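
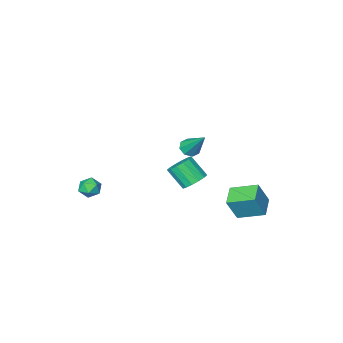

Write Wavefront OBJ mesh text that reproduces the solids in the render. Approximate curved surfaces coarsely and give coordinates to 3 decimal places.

v -0.532 1.748 1.833
v 0.104 1.674 1.944
v -0.648 3.132 3.407
v 0.008 2.037 1.618
v -0.404 2.231 1.417
v -0.891 2.141 1.46
v -1.168 1.821 1.722
v -1.073 1.458 2.048
v -0.661 1.264 2.248
v -0.173 1.354 2.205
v -0.838 1.789 -1.076
v -0.224 1.482 -1.578
v 0.231 0.543 -0.445
v -0.382 0.851 0.056
v -0.04 1.823 -1.369
v 0.415 0.884 -0.236
v -0.07 2.155 -1.082
v 0.385 1.216 0.051
v -0.305 2.389 -0.793
v 0.15 1.45 0.339
v -0.683 2.462 -0.581
v -0.228 1.524 0.552
v -1.103 2.356 -0.501
v -0.648 1.417 0.632
v -1.451 2.097 -0.575
v -0.996 1.158 0.558
v -1.635 1.756 -0.784
v -1.18 0.817 0.349
v -1.605 1.424 -1.071
v -1.15 0.485 0.062
v -1.37 1.19 -1.359
v -0.915 0.251 -0.227
v -0.992 1.116 -1.572
v -0.537 0.178 -0.439
v -0.572 1.223 -1.652
v -0.117 0.284 -0.519
v -4.141 1.509 -4.28
v -3.427 1.433 -2.772
v -5.274 2.73 -3.682
v -4.56 2.654 -2.174
v -3.26 2.506 -4.646
v -2.546 2.43 -3.138
v -4.393 3.727 -4.048
v -3.679 3.651 -2.54
v 2.835 -2.469 -2.507
v 3.354 -2.063 -2.134
v 3.726 -3.057 -3.106
v 4.245 -2.651 -2.733
v 3.831 -3.167 -2.364
v 3.28 -2.803 -1.994
v 3.8 -2.317 -3.246
v 3.249 -1.953 -2.876
v 3.95 -1.969 -2.591
v 3.969 -2.494 -2.046
v 3.111 -2.626 -3.194
v 3.13 -3.151 -2.649
f 2 1 4
f 2 4 3
f 4 1 5
f 4 5 3
f 5 1 6
f 5 6 3
f 6 1 7
f 6 7 3
f 7 1 8
f 7 8 3
f 8 1 9
f 8 9 3
f 9 1 10
f 9 10 3
f 10 1 2
f 10 2 3
f 12 11 15
f 12 15 13
f 13 15 16
f 13 16 14
f 15 11 17
f 15 17 16
f 16 17 18
f 16 18 14
f 17 11 19
f 17 19 18
f 18 19 20
f 18 20 14
f 19 11 21
f 19 21 20
f 20 21 22
f 20 22 14
f 21 11 23
f 21 23 22
f 22 23 24
f 22 24 14
f 23 11 25
f 23 25 24
f 24 25 26
f 24 26 14
f 25 11 27
f 25 27 26
f 26 27 28
f 26 28 14
f 27 11 29
f 27 29 28
f 28 29 30
f 28 30 14
f 29 11 31
f 29 31 30
f 30 31 32
f 30 32 14
f 31 11 33
f 31 33 32
f 32 33 34
f 32 34 14
f 33 11 35
f 33 35 34
f 34 35 36
f 34 36 14
f 35 11 12
f 35 12 36
f 36 12 13
f 36 13 14
f 38 40 37
f 41 38 37
f 37 40 39
f 39 41 37
f 38 44 40
f 42 38 41
f 42 44 38
f 40 44 39
f 43 41 39
f 39 44 43
f 43 42 41
f 44 42 43
f 45 56 50
f 45 50 46
f 45 46 52
f 45 52 55
f 45 55 56
f 46 50 54
f 50 56 49
f 56 55 47
f 55 52 51
f 52 46 53
f 48 54 49
f 48 49 47
f 48 47 51
f 48 51 53
f 48 53 54
f 49 54 50
f 47 49 56
f 51 47 55
f 53 51 52
f 54 53 46



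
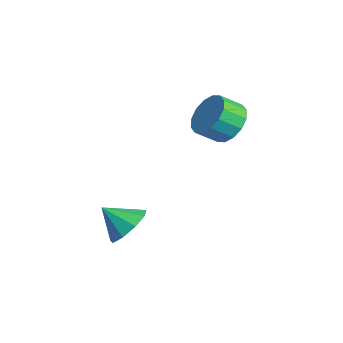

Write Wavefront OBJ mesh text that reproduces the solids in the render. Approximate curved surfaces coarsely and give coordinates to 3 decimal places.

v -3.521 2.076 2.394
v -2.79 1.655 1.785
v -2.768 0.722 2.458
v -3.499 1.144 3.066
v -2.518 1.931 2.159
v -2.496 0.998 2.831
v -2.515 2.246 2.596
v -2.493 1.313 3.268
v -2.781 2.515 2.979
v -2.759 1.582 3.651
v -3.246 2.667 3.205
v -3.224 1.734 3.877
v -3.784 2.661 3.213
v -3.762 1.728 3.885
v -4.252 2.498 3.002
v -4.23 1.565 3.675
v -4.524 2.222 2.629
v -4.502 1.289 3.301
v -4.527 1.907 2.192
v -4.505 0.974 2.864
v -4.261 1.638 1.809
v -4.239 0.705 2.481
v -3.796 1.486 1.583
v -3.774 0.553 2.255
v -3.258 1.492 1.575
v -3.236 0.559 2.247
v -0.198 -2.854 -0.7
v 0.712 -3.289 -0.653
v -0.682 -3.766 0.2
v 0.662 -2.792 -0.175
v 0.21 -2.324 0.057
v -0.433 -2.104 -0.066
v -0.967 -2.234 -0.485
v -1.141 -2.655 -1.005
v -0.874 -3.168 -1.382
v -0.291 -3.535 -1.44
v 0.335 -3.582 -1.152
f 2 1 5
f 2 5 3
f 3 5 6
f 3 6 4
f 5 1 7
f 5 7 6
f 6 7 8
f 6 8 4
f 7 1 9
f 7 9 8
f 8 9 10
f 8 10 4
f 9 1 11
f 9 11 10
f 10 11 12
f 10 12 4
f 11 1 13
f 11 13 12
f 12 13 14
f 12 14 4
f 13 1 15
f 13 15 14
f 14 15 16
f 14 16 4
f 15 1 17
f 15 17 16
f 16 17 18
f 16 18 4
f 17 1 19
f 17 19 18
f 18 19 20
f 18 20 4
f 19 1 21
f 19 21 20
f 20 21 22
f 20 22 4
f 21 1 23
f 21 23 22
f 22 23 24
f 22 24 4
f 23 1 25
f 23 25 24
f 24 25 26
f 24 26 4
f 25 1 2
f 25 2 26
f 26 2 3
f 26 3 4
f 28 27 30
f 28 30 29
f 30 27 31
f 30 31 29
f 31 27 32
f 31 32 29
f 32 27 33
f 32 33 29
f 33 27 34
f 33 34 29
f 34 27 35
f 34 35 29
f 35 27 36
f 35 36 29
f 36 27 37
f 36 37 29
f 37 27 28
f 37 28 29



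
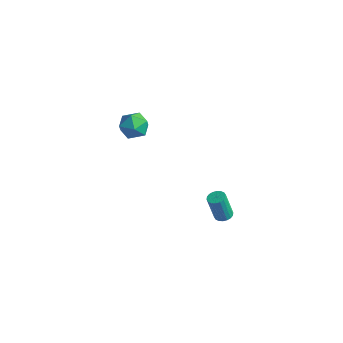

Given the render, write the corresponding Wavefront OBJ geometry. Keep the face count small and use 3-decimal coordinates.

v -1.874 1.387 3.42
v -0.953 1.61 3.551
v -1.647 0.03 4.129
v -0.726 0.253 4.26
v -1.405 0.727 4.739
v -1.545 1.566 4.301
v -1.055 0.074 3.379
v -1.195 0.913 2.941
v -0.446 0.798 3.526
v -0.663 1.202 4.366
v -1.937 0.438 3.314
v -2.154 0.842 4.154
v 2.491 4.067 -4.406
v 2.847 4.476 -4.265
v 2.485 4.222 -2.613
v 2.129 3.813 -2.754
v 2.631 4.597 -4.294
v 2.27 4.343 -2.642
v 2.388 4.614 -4.345
v 2.026 4.36 -2.693
v 2.165 4.522 -4.407
v 1.803 4.268 -2.755
v 2.006 4.34 -4.47
v 1.645 4.087 -2.818
v 1.944 4.104 -4.52
v 1.582 3.851 -2.868
v 1.99 3.861 -4.547
v 1.628 3.607 -2.895
v 2.135 3.658 -4.547
v 1.773 3.404 -2.895
v 2.35 3.537 -4.518
v 1.989 3.283 -2.866
v 2.594 3.52 -4.467
v 2.232 3.266 -2.815
v 2.817 3.612 -4.405
v 2.455 3.358 -2.753
v 2.975 3.793 -4.342
v 2.614 3.54 -2.69
v 3.038 4.029 -4.292
v 2.676 3.776 -2.64
v 2.992 4.273 -4.265
v 2.63 4.019 -2.613
f 1 12 6
f 1 6 2
f 1 2 8
f 1 8 11
f 1 11 12
f 2 6 10
f 6 12 5
f 12 11 3
f 11 8 7
f 8 2 9
f 4 10 5
f 4 5 3
f 4 3 7
f 4 7 9
f 4 9 10
f 5 10 6
f 3 5 12
f 7 3 11
f 9 7 8
f 10 9 2
f 14 13 17
f 14 17 15
f 15 17 18
f 15 18 16
f 17 13 19
f 17 19 18
f 18 19 20
f 18 20 16
f 19 13 21
f 19 21 20
f 20 21 22
f 20 22 16
f 21 13 23
f 21 23 22
f 22 23 24
f 22 24 16
f 23 13 25
f 23 25 24
f 24 25 26
f 24 26 16
f 25 13 27
f 25 27 26
f 26 27 28
f 26 28 16
f 27 13 29
f 27 29 28
f 28 29 30
f 28 30 16
f 29 13 31
f 29 31 30
f 30 31 32
f 30 32 16
f 31 13 33
f 31 33 32
f 32 33 34
f 32 34 16
f 33 13 35
f 33 35 34
f 34 35 36
f 34 36 16
f 35 13 37
f 35 37 36
f 36 37 38
f 36 38 16
f 37 13 39
f 37 39 38
f 38 39 40
f 38 40 16
f 39 13 41
f 39 41 40
f 40 41 42
f 40 42 16
f 41 13 14
f 41 14 42
f 42 14 15
f 42 15 16



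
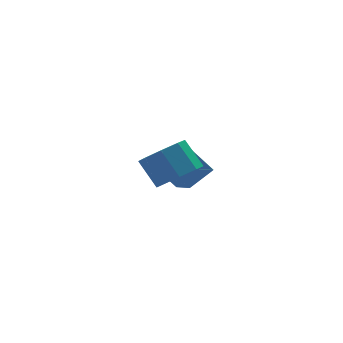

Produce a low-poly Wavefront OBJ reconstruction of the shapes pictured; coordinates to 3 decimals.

v -0.151 2.391 -1.224
v -0.787 3.046 -0.299
v 0.08 4.167 -2.322
v -0.556 4.822 -1.396
v 0.956 2.618 -0.624
v 0.32 3.273 0.302
v 1.187 4.394 -1.721
v 0.551 5.049 -0.796
v -1.868 -0.532 1.641
v -0.999 -0.653 2.054
v -1.343 0.21 3.033
v -2.212 0.332 2.619
v -1.004 -0.097 1.562
v -1.349 0.766 2.541
v -1.515 0.204 1.116
v -1.86 1.067 2.095
v -2.233 0.075 0.977
v -2.578 0.938 1.956
v -2.737 -0.41 1.227
v -3.081 0.453 2.206
v -2.731 -0.966 1.719
v -3.076 -0.103 2.698
v -2.22 -1.267 2.165
v -2.565 -0.404 3.144
v -1.502 -1.138 2.304
v -1.847 -0.275 3.283
f 2 4 1
f 5 2 1
f 1 4 3
f 3 5 1
f 2 8 4
f 6 2 5
f 6 8 2
f 4 8 3
f 7 5 3
f 3 8 7
f 7 6 5
f 8 6 7
f 10 9 13
f 10 13 11
f 11 13 14
f 11 14 12
f 13 9 15
f 13 15 14
f 14 15 16
f 14 16 12
f 15 9 17
f 15 17 16
f 16 17 18
f 16 18 12
f 17 9 19
f 17 19 18
f 18 19 20
f 18 20 12
f 19 9 21
f 19 21 20
f 20 21 22
f 20 22 12
f 21 9 23
f 21 23 22
f 22 23 24
f 22 24 12
f 23 9 25
f 23 25 24
f 24 25 26
f 24 26 12
f 25 9 10
f 25 10 26
f 26 10 11
f 26 11 12



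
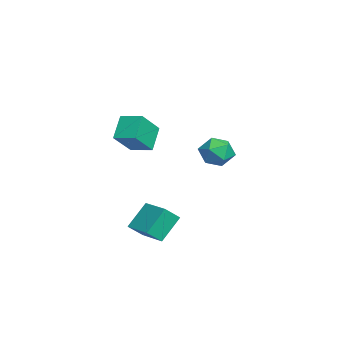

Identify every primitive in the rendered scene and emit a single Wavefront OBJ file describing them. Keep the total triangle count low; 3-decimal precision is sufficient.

v 0.684 -1.323 2.052
v 1.825 -2.323 3.399
v -0.408 -0.88 3.305
v 0.734 -1.881 4.653
v 1.426 -0.159 2.287
v 2.568 -1.16 3.635
v 0.335 0.283 3.541
v 1.476 -0.717 4.888
v -2.892 4.901 0.185
v -2.468 4.404 1.165
v -3.592 3.216 -0.365
v -3.168 2.719 0.615
v -4.063 3.482 0.681
v -3.631 4.523 1.021
v -2.429 3.097 -0.221
v -1.997 4.138 0.119
v -2.182 3.289 0.914
v -3.192 3.527 1.472
v -2.868 4.093 -0.672
v -3.878 4.331 -0.114
v 1.074 -1.542 -3.714
v 0.265 -0.481 -2.251
v 0.639 -0.678 -4.582
v -0.17 0.383 -3.119
v 2.67 -0.563 -3.541
v 1.861 0.498 -2.078
v 2.235 0.301 -4.409
v 1.426 1.362 -2.946
f 2 4 1
f 5 2 1
f 1 4 3
f 3 5 1
f 2 8 4
f 6 2 5
f 6 8 2
f 4 8 3
f 7 5 3
f 3 8 7
f 7 6 5
f 8 6 7
f 9 20 14
f 9 14 10
f 9 10 16
f 9 16 19
f 9 19 20
f 10 14 18
f 14 20 13
f 20 19 11
f 19 16 15
f 16 10 17
f 12 18 13
f 12 13 11
f 12 11 15
f 12 15 17
f 12 17 18
f 13 18 14
f 11 13 20
f 15 11 19
f 17 15 16
f 18 17 10
f 22 24 21
f 25 22 21
f 21 24 23
f 23 25 21
f 22 28 24
f 26 22 25
f 26 28 22
f 24 28 23
f 27 25 23
f 23 28 27
f 27 26 25
f 28 26 27



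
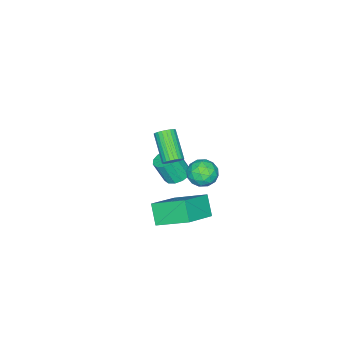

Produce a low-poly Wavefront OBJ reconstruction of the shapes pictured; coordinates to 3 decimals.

v -2.086 2.497 -0.622
v -1.524 1.832 -0.935
v -2.596 1.568 0.435
v -2.034 0.903 0.122
v -1.681 1.648 0.542
v -1.365 2.222 -0.111
v -2.755 1.178 -0.389
v -2.439 1.752 -1.042
v -1.937 1.017 -0.791
v -1.273 1.307 -0.215
v -2.847 2.093 -0.285
v -2.183 2.383 0.291
v -1.76 2.246 -0.872
v -2.36 1.154 0.372
v -2.152 1.592 0.618
v -1.822 1.201 0.435
v -1.667 2.475 -0.387
v -1.337 2.084 -0.571
v -1.429 1.976 0.297
v -2.783 1.316 0.071
v -2.453 0.925 -0.113
v -2.298 2.199 -0.935
v -1.968 1.808 -1.118
v -2.691 1.424 -0.797
v -1.673 1.376 -0.971
v -1.972 0.83 -0.349
v -2.396 0.992 -0.649
v -2.211 1.329 -1.034
v -1.282 1.547 -0.632
v -1.582 1.001 -0.011
v -1.375 1.439 0.236
v -1.189 1.776 -0.148
v -1.525 1.068 -0.548
v -2.538 2.399 -0.489
v -2.838 1.853 0.132
v -2.931 1.624 -0.352
v -2.745 1.961 -0.736
v -2.148 2.57 -0.151
v -2.447 2.024 0.471
v -1.909 2.071 0.534
v -1.724 2.408 0.149
v -2.595 2.332 0.048
v -4.045 -1.233 -3.504
v -3.253 -1.313 -3.702
v -2.963 -1.886 -2.314
v -3.755 -1.807 -2.116
v -3.3 -0.891 -3.519
v -3.01 -1.465 -2.13
v -3.583 -0.578 -3.33
v -3.293 -1.152 -1.942
v -4.013 -0.474 -3.197
v -3.723 -1.047 -1.809
v -4.453 -0.61 -3.162
v -4.163 -1.183 -1.773
v -4.763 -0.944 -3.235
v -4.474 -1.518 -1.846
v -4.846 -1.37 -3.394
v -4.556 -1.944 -2.005
v -4.674 -1.753 -3.587
v -4.384 -2.326 -2.199
v -4.302 -1.97 -3.755
v -4.013 -2.544 -2.367
v -3.849 -1.954 -3.843
v -3.559 -2.528 -2.454
v -3.458 -1.709 -3.823
v -3.168 -2.282 -2.435
v 1.15 1.998 3.387
v 1.585 1.616 3.351
v 0.685 0.48 4.517
v 0.25 0.862 4.553
v 1.652 1.743 3.526
v 0.752 0.607 4.692
v 1.642 1.909 3.68
v 0.742 0.773 4.846
v 1.558 2.088 3.79
v 0.658 0.952 4.955
v 1.411 2.253 3.838
v 0.511 1.117 5.003
v 1.225 2.38 3.817
v 0.325 1.244 4.983
v 1.027 2.449 3.731
v 0.127 1.312 4.897
v 0.848 2.448 3.593
v -0.052 1.312 4.758
v 0.715 2.38 3.423
v -0.185 1.244 4.589
v 0.648 2.253 3.248
v -0.252 1.117 4.414
v 0.658 2.087 3.094
v -0.242 0.951 4.26
v 0.742 1.908 2.985
v -0.158 0.772 4.15
v 0.889 1.743 2.937
v -0.011 0.607 4.102
v 1.075 1.616 2.957
v 0.175 0.48 4.123
v 1.273 1.548 3.043
v 0.373 0.411 4.209
v 1.452 1.548 3.182
v 0.552 0.412 4.347
v 2.284 1.393 0.401
v 1.9 3.205 1.367
v 0.356 1.512 -0.588
v -0.028 3.325 0.378
v 2.848 2.055 -0.618
v 2.464 3.868 0.348
v 0.92 2.175 -1.607
v 0.536 3.987 -0.641
f 1 38 17
f 38 12 41
f 17 41 6
f 38 41 17
f 1 17 13
f 17 6 18
f 13 18 2
f 17 18 13
f 1 13 22
f 13 2 23
f 22 23 8
f 13 23 22
f 1 22 34
f 22 8 37
f 34 37 11
f 22 37 34
f 1 34 38
f 34 11 42
f 38 42 12
f 34 42 38
f 2 18 29
f 18 6 32
f 29 32 10
f 18 32 29
f 6 41 19
f 41 12 40
f 19 40 5
f 41 40 19
f 12 42 39
f 42 11 35
f 39 35 3
f 42 35 39
f 11 37 36
f 37 8 24
f 36 24 7
f 37 24 36
f 8 23 28
f 23 2 25
f 28 25 9
f 23 25 28
f 4 30 16
f 30 10 31
f 16 31 5
f 30 31 16
f 4 16 14
f 16 5 15
f 14 15 3
f 16 15 14
f 4 14 21
f 14 3 20
f 21 20 7
f 14 20 21
f 4 21 26
f 21 7 27
f 26 27 9
f 21 27 26
f 4 26 30
f 26 9 33
f 30 33 10
f 26 33 30
f 5 31 19
f 31 10 32
f 19 32 6
f 31 32 19
f 3 15 39
f 15 5 40
f 39 40 12
f 15 40 39
f 7 20 36
f 20 3 35
f 36 35 11
f 20 35 36
f 9 27 28
f 27 7 24
f 28 24 8
f 27 24 28
f 10 33 29
f 33 9 25
f 29 25 2
f 33 25 29
f 44 43 47
f 44 47 45
f 45 47 48
f 45 48 46
f 47 43 49
f 47 49 48
f 48 49 50
f 48 50 46
f 49 43 51
f 49 51 50
f 50 51 52
f 50 52 46
f 51 43 53
f 51 53 52
f 52 53 54
f 52 54 46
f 53 43 55
f 53 55 54
f 54 55 56
f 54 56 46
f 55 43 57
f 55 57 56
f 56 57 58
f 56 58 46
f 57 43 59
f 57 59 58
f 58 59 60
f 58 60 46
f 59 43 61
f 59 61 60
f 60 61 62
f 60 62 46
f 61 43 63
f 61 63 62
f 62 63 64
f 62 64 46
f 63 43 65
f 63 65 64
f 64 65 66
f 64 66 46
f 65 43 44
f 65 44 66
f 66 44 45
f 66 45 46
f 68 67 71
f 68 71 69
f 69 71 72
f 69 72 70
f 71 67 73
f 71 73 72
f 72 73 74
f 72 74 70
f 73 67 75
f 73 75 74
f 74 75 76
f 74 76 70
f 75 67 77
f 75 77 76
f 76 77 78
f 76 78 70
f 77 67 79
f 77 79 78
f 78 79 80
f 78 80 70
f 79 67 81
f 79 81 80
f 80 81 82
f 80 82 70
f 81 67 83
f 81 83 82
f 82 83 84
f 82 84 70
f 83 67 85
f 83 85 84
f 84 85 86
f 84 86 70
f 85 67 87
f 85 87 86
f 86 87 88
f 86 88 70
f 87 67 89
f 87 89 88
f 88 89 90
f 88 90 70
f 89 67 91
f 89 91 90
f 90 91 92
f 90 92 70
f 91 67 93
f 91 93 92
f 92 93 94
f 92 94 70
f 93 67 95
f 93 95 94
f 94 95 96
f 94 96 70
f 95 67 97
f 95 97 96
f 96 97 98
f 96 98 70
f 97 67 99
f 97 99 98
f 98 99 100
f 98 100 70
f 99 67 68
f 99 68 100
f 100 68 69
f 100 69 70
f 102 104 101
f 105 102 101
f 101 104 103
f 103 105 101
f 102 108 104
f 106 102 105
f 106 108 102
f 104 108 103
f 107 105 103
f 103 108 107
f 107 106 105
f 108 106 107



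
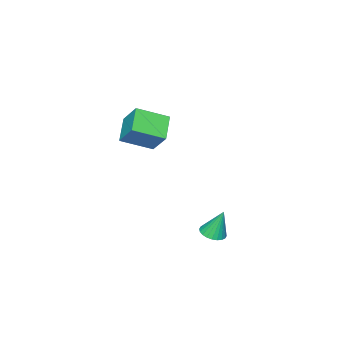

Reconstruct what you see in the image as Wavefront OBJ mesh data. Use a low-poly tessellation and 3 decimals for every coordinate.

v 3.571 2.821 -1.687
v 4.257 2.993 -1.622
v 3.309 3.279 -0.113
v 4.15 3.232 -1.71
v 3.954 3.409 -1.794
v 3.7 3.497 -1.862
v 3.426 3.482 -1.903
v 3.175 3.366 -1.912
v 2.984 3.167 -1.886
v 2.882 2.915 -1.829
v 2.885 2.65 -1.751
v 2.993 2.41 -1.664
v 3.189 2.233 -1.58
v 3.443 2.145 -1.512
v 3.716 2.16 -1.471
v 3.968 2.276 -1.462
v 4.159 2.475 -1.488
v 4.26 2.727 -1.545
v 1.396 -3.043 1.001
v 0.219 -3.814 1.823
v 1.6 -1.974 2.294
v 0.423 -2.746 3.116
v 2.697 -4.214 1.764
v 1.52 -4.986 2.586
v 2.901 -3.146 3.057
v 1.724 -3.917 3.879
f 2 1 4
f 2 4 3
f 4 1 5
f 4 5 3
f 5 1 6
f 5 6 3
f 6 1 7
f 6 7 3
f 7 1 8
f 7 8 3
f 8 1 9
f 8 9 3
f 9 1 10
f 9 10 3
f 10 1 11
f 10 11 3
f 11 1 12
f 11 12 3
f 12 1 13
f 12 13 3
f 13 1 14
f 13 14 3
f 14 1 15
f 14 15 3
f 15 1 16
f 15 16 3
f 16 1 17
f 16 17 3
f 17 1 18
f 17 18 3
f 18 1 2
f 18 2 3
f 20 22 19
f 23 20 19
f 19 22 21
f 21 23 19
f 20 26 22
f 24 20 23
f 24 26 20
f 22 26 21
f 25 23 21
f 21 26 25
f 25 24 23
f 26 24 25



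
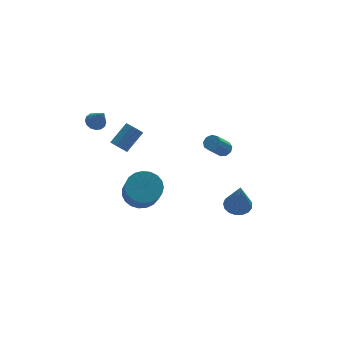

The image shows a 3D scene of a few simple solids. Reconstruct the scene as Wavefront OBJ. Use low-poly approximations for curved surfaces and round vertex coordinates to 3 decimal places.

v 4.383 3.448 -2.769
v 4.794 3.232 -2.534
v 3.928 2.777 -1.437
v 3.517 2.992 -1.671
v 4.754 3.569 -2.426
v 3.889 3.113 -1.328
v 4.541 3.849 -2.477
v 3.676 3.393 -1.38
v 4.254 3.941 -2.666
v 3.388 3.485 -1.568
v 4.027 3.803 -2.902
v 3.161 3.347 -1.805
v 3.966 3.498 -3.076
v 3.101 3.042 -1.979
v 4.101 3.17 -3.106
v 3.235 2.715 -2.009
v 4.367 2.972 -2.978
v 3.502 2.517 -1.881
v 4.641 2.997 -2.752
v 3.775 2.541 -1.655
v 4.004 0.198 -4.817
v 4.64 -0.242 -4.919
v 3.896 -0.418 -2.843
v 4.776 0.087 -4.809
v 4.736 0.442 -4.7
v 4.528 0.741 -4.618
v 4.2 0.916 -4.582
v 3.827 0.926 -4.599
v 3.495 0.769 -4.666
v 3.279 0.482 -4.768
v 3.23 0.13 -4.88
v 3.358 -0.207 -4.979
v 3.634 -0.451 -5.04
v 3.994 -0.546 -5.05
v 4.358 -0.471 -5.006
v -1.957 -1.579 -0.676
v -1.207 -2.102 -1.001
v -1.414 -3.324 0.492
v -2.163 -2.801 0.816
v -1.025 -1.836 -0.758
v -1.232 -3.058 0.735
v -1.004 -1.526 -0.501
v -1.211 -2.748 0.992
v -1.148 -1.225 -0.274
v -1.355 -2.447 1.218
v -1.432 -0.985 -0.117
v -1.638 -2.207 1.375
v -1.806 -0.848 -0.057
v -2.013 -2.07 1.436
v -2.207 -0.837 -0.103
v -2.413 -2.059 1.389
v -2.564 -0.955 -0.249
v -2.771 -2.177 1.243
v -2.816 -1.18 -0.469
v -3.023 -2.402 1.024
v -2.92 -1.474 -0.724
v -3.127 -2.697 0.768
v -2.857 -1.787 -0.971
v -3.064 -3.009 0.521
v -2.638 -2.063 -1.167
v -2.845 -3.286 0.325
v -2.302 -2.256 -1.279
v -2.509 -3.478 0.214
v -1.906 -2.332 -1.286
v -2.113 -3.554 0.207
v -1.518 -2.277 -1.187
v -1.725 -3.499 0.305
v -1.83 2.561 -0.301
v -1.454 2.469 -0.678
v -0.414 2.948 0.244
v -0.79 3.039 0.621
v -1.528 2.713 -0.721
v -0.487 3.192 0.2
v -1.67 2.922 -0.669
v -0.63 3.401 0.253
v -1.85 3.048 -0.532
v -0.809 3.527 0.39
v -2.024 3.063 -0.342
v -0.984 3.541 0.579
v -2.155 2.962 -0.143
v -1.114 3.441 0.779
v -2.211 2.77 0.02
v -1.17 3.248 0.942
v -2.18 2.529 0.11
v -1.139 3.008 1.031
v -2.068 2.296 0.105
v -1.028 2.775 1.027
v -1.902 2.124 0.008
v -0.862 2.602 0.93
v -1.72 2.051 -0.16
v -0.68 2.53 0.761
v -1.563 2.095 -0.361
v -0.523 2.574 0.561
v -1.467 2.246 -0.547
v -0.427 2.725 0.374
v -3.188 2.042 2.498
v -2.649 2.224 2.489
v -2.932 1.338 3.622
v -2.794 2.425 2.649
v -3.046 2.524 2.768
v -3.336 2.493 2.815
v -3.586 2.341 2.777
v -3.73 2.109 2.664
v -3.728 1.859 2.508
v -3.582 1.658 2.348
v -3.331 1.56 2.229
v -3.041 1.591 2.182
v -2.791 1.743 2.22
v -2.647 1.974 2.332
f 2 1 5
f 2 5 3
f 3 5 6
f 3 6 4
f 5 1 7
f 5 7 6
f 6 7 8
f 6 8 4
f 7 1 9
f 7 9 8
f 8 9 10
f 8 10 4
f 9 1 11
f 9 11 10
f 10 11 12
f 10 12 4
f 11 1 13
f 11 13 12
f 12 13 14
f 12 14 4
f 13 1 15
f 13 15 14
f 14 15 16
f 14 16 4
f 15 1 17
f 15 17 16
f 16 17 18
f 16 18 4
f 17 1 19
f 17 19 18
f 18 19 20
f 18 20 4
f 19 1 2
f 19 2 20
f 20 2 3
f 20 3 4
f 22 21 24
f 22 24 23
f 24 21 25
f 24 25 23
f 25 21 26
f 25 26 23
f 26 21 27
f 26 27 23
f 27 21 28
f 27 28 23
f 28 21 29
f 28 29 23
f 29 21 30
f 29 30 23
f 30 21 31
f 30 31 23
f 31 21 32
f 31 32 23
f 32 21 33
f 32 33 23
f 33 21 34
f 33 34 23
f 34 21 35
f 34 35 23
f 35 21 22
f 35 22 23
f 37 36 40
f 37 40 38
f 38 40 41
f 38 41 39
f 40 36 42
f 40 42 41
f 41 42 43
f 41 43 39
f 42 36 44
f 42 44 43
f 43 44 45
f 43 45 39
f 44 36 46
f 44 46 45
f 45 46 47
f 45 47 39
f 46 36 48
f 46 48 47
f 47 48 49
f 47 49 39
f 48 36 50
f 48 50 49
f 49 50 51
f 49 51 39
f 50 36 52
f 50 52 51
f 51 52 53
f 51 53 39
f 52 36 54
f 52 54 53
f 53 54 55
f 53 55 39
f 54 36 56
f 54 56 55
f 55 56 57
f 55 57 39
f 56 36 58
f 56 58 57
f 57 58 59
f 57 59 39
f 58 36 60
f 58 60 59
f 59 60 61
f 59 61 39
f 60 36 62
f 60 62 61
f 61 62 63
f 61 63 39
f 62 36 64
f 62 64 63
f 63 64 65
f 63 65 39
f 64 36 66
f 64 66 65
f 65 66 67
f 65 67 39
f 66 36 37
f 66 37 67
f 67 37 38
f 67 38 39
f 69 68 72
f 69 72 70
f 70 72 73
f 70 73 71
f 72 68 74
f 72 74 73
f 73 74 75
f 73 75 71
f 74 68 76
f 74 76 75
f 75 76 77
f 75 77 71
f 76 68 78
f 76 78 77
f 77 78 79
f 77 79 71
f 78 68 80
f 78 80 79
f 79 80 81
f 79 81 71
f 80 68 82
f 80 82 81
f 81 82 83
f 81 83 71
f 82 68 84
f 82 84 83
f 83 84 85
f 83 85 71
f 84 68 86
f 84 86 85
f 85 86 87
f 85 87 71
f 86 68 88
f 86 88 87
f 87 88 89
f 87 89 71
f 88 68 90
f 88 90 89
f 89 90 91
f 89 91 71
f 90 68 92
f 90 92 91
f 91 92 93
f 91 93 71
f 92 68 94
f 92 94 93
f 93 94 95
f 93 95 71
f 94 68 69
f 94 69 95
f 95 69 70
f 95 70 71
f 97 96 99
f 97 99 98
f 99 96 100
f 99 100 98
f 100 96 101
f 100 101 98
f 101 96 102
f 101 102 98
f 102 96 103
f 102 103 98
f 103 96 104
f 103 104 98
f 104 96 105
f 104 105 98
f 105 96 106
f 105 106 98
f 106 96 107
f 106 107 98
f 107 96 108
f 107 108 98
f 108 96 109
f 108 109 98
f 109 96 97
f 109 97 98



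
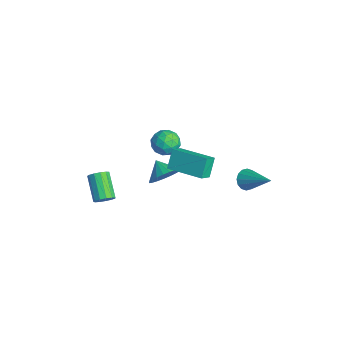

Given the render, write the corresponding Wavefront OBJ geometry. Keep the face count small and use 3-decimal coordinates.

v -0.592 -0.278 1.162
v -0.181 -0.823 1.597
v -1.063 0.138 2.125
v -0.651 -0.407 2.561
v 0.871 0.967 1.339
v 1.283 0.422 1.775
v 0.401 1.383 2.303
v 0.812 0.838 2.738
v -1.893 -3.518 -1.667
v -1.551 -3.514 -1.224
v -2.784 -3.458 -0.27
v -3.127 -3.462 -0.713
v -1.598 -3.212 -1.303
v -2.831 -3.156 -0.349
v -1.739 -3.007 -1.497
v -2.972 -2.952 -0.543
v -1.929 -2.964 -1.745
v -3.162 -2.909 -0.791
v -2.108 -3.097 -1.969
v -3.341 -3.042 -1.015
v -2.219 -3.364 -2.096
v -3.452 -3.309 -1.142
v -2.226 -3.679 -2.088
v -3.459 -3.624 -1.134
v -2.128 -3.943 -1.945
v -3.361 -3.888 -0.991
v -1.955 -4.072 -1.715
v -3.188 -4.017 -0.761
v -1.763 -4.025 -1.469
v -2.996 -3.97 -0.515
v -1.612 -3.817 -1.286
v -2.845 -3.761 -0.332
v -0.603 3.438 -0.899
v -0.3 3.583 -1.443
v 0.843 4.162 0.099
v -0.482 3.85 -1.373
v -0.697 4.007 -1.176
v -0.887 4.011 -0.904
v -1 3.862 -0.631
v -1.007 3.599 -0.43
v -0.906 3.293 -0.354
v -0.723 3.025 -0.424
v -0.508 2.868 -0.622
v -0.319 2.864 -0.893
v -0.205 3.013 -1.166
v -0.198 3.276 -1.368
v -1.674 -0.451 -0.442
v -1.135 -0.732 0.221
v -2.506 -0.669 0.142
v -1.173 -0.369 0.301
v -1.299 -0.019 0.252
v -1.489 0.255 0.084
v -1.711 0.408 -0.176
v -1.927 0.411 -0.482
v -2.099 0.266 -0.781
v -2.197 -0.003 -1.021
v -2.205 -0.35 -1.161
v -2.122 -0.715 -1.177
v -1.96 -1.033 -1.066
v -1.749 -1.252 -0.847
v -1.526 -1.332 -0.558
v -1.327 -1.259 -0.249
v -1.189 -1.047 0.027
v -3.652 0.76 0.921
v -2.895 0.591 0.69
v -4.085 -0.291 0.27
v -3.328 -0.46 0.039
v -3.541 -0.541 0.816
v -3.274 0.109 1.218
v -3.706 0.191 -0.258
v -3.439 0.841 0.144
v -2.928 0.24 -0.039
v -2.826 -0.213 0.624
v -4.154 0.513 0.336
v -4.052 0.06 0.999
v -3.236 0.768 0.863
v -3.744 -0.468 0.097
v -3.87 -0.516 0.554
v -3.425 -0.615 0.418
v -3.458 0.484 1.173
v -3.013 0.385 1.037
v -3.393 -0.281 1.111
v -3.967 -0.085 -0.077
v -3.522 -0.184 -0.213
v -3.555 0.915 0.542
v -3.11 0.816 0.406
v -3.587 0.581 -0.151
v -2.81 0.462 0.298
v -3.065 -0.156 -0.084
v -3.287 0.227 -0.259
v -3.13 0.609 -0.022
v -2.75 0.196 0.688
v -3.005 -0.422 0.306
v -3.13 -0.469 0.762
v -2.973 -0.088 0.999
v -2.77 -0.01 0.26
v -3.975 0.722 0.654
v -4.23 0.104 0.272
v -4.007 0.388 -0.039
v -3.85 0.769 0.198
v -3.915 0.456 1.044
v -4.17 -0.162 0.662
v -3.85 -0.309 0.982
v -3.693 0.073 1.219
v -4.21 0.31 0.7
f 2 4 1
f 5 2 1
f 1 4 3
f 3 5 1
f 2 8 4
f 6 2 5
f 6 8 2
f 4 8 3
f 7 5 3
f 3 8 7
f 7 6 5
f 8 6 7
f 10 9 13
f 10 13 11
f 11 13 14
f 11 14 12
f 13 9 15
f 13 15 14
f 14 15 16
f 14 16 12
f 15 9 17
f 15 17 16
f 16 17 18
f 16 18 12
f 17 9 19
f 17 19 18
f 18 19 20
f 18 20 12
f 19 9 21
f 19 21 20
f 20 21 22
f 20 22 12
f 21 9 23
f 21 23 22
f 22 23 24
f 22 24 12
f 23 9 25
f 23 25 24
f 24 25 26
f 24 26 12
f 25 9 27
f 25 27 26
f 26 27 28
f 26 28 12
f 27 9 29
f 27 29 28
f 28 29 30
f 28 30 12
f 29 9 31
f 29 31 30
f 30 31 32
f 30 32 12
f 31 9 10
f 31 10 32
f 32 10 11
f 32 11 12
f 34 33 36
f 34 36 35
f 36 33 37
f 36 37 35
f 37 33 38
f 37 38 35
f 38 33 39
f 38 39 35
f 39 33 40
f 39 40 35
f 40 33 41
f 40 41 35
f 41 33 42
f 41 42 35
f 42 33 43
f 42 43 35
f 43 33 44
f 43 44 35
f 44 33 45
f 44 45 35
f 45 33 46
f 45 46 35
f 46 33 34
f 46 34 35
f 48 47 50
f 48 50 49
f 50 47 51
f 50 51 49
f 51 47 52
f 51 52 49
f 52 47 53
f 52 53 49
f 53 47 54
f 53 54 49
f 54 47 55
f 54 55 49
f 55 47 56
f 55 56 49
f 56 47 57
f 56 57 49
f 57 47 58
f 57 58 49
f 58 47 59
f 58 59 49
f 59 47 60
f 59 60 49
f 60 47 61
f 60 61 49
f 61 47 62
f 61 62 49
f 62 47 63
f 62 63 49
f 63 47 48
f 63 48 49
f 64 101 80
f 101 75 104
f 80 104 69
f 101 104 80
f 64 80 76
f 80 69 81
f 76 81 65
f 80 81 76
f 64 76 85
f 76 65 86
f 85 86 71
f 76 86 85
f 64 85 97
f 85 71 100
f 97 100 74
f 85 100 97
f 64 97 101
f 97 74 105
f 101 105 75
f 97 105 101
f 65 81 92
f 81 69 95
f 92 95 73
f 81 95 92
f 69 104 82
f 104 75 103
f 82 103 68
f 104 103 82
f 75 105 102
f 105 74 98
f 102 98 66
f 105 98 102
f 74 100 99
f 100 71 87
f 99 87 70
f 100 87 99
f 71 86 91
f 86 65 88
f 91 88 72
f 86 88 91
f 67 93 79
f 93 73 94
f 79 94 68
f 93 94 79
f 67 79 77
f 79 68 78
f 77 78 66
f 79 78 77
f 67 77 84
f 77 66 83
f 84 83 70
f 77 83 84
f 67 84 89
f 84 70 90
f 89 90 72
f 84 90 89
f 67 89 93
f 89 72 96
f 93 96 73
f 89 96 93
f 68 94 82
f 94 73 95
f 82 95 69
f 94 95 82
f 66 78 102
f 78 68 103
f 102 103 75
f 78 103 102
f 70 83 99
f 83 66 98
f 99 98 74
f 83 98 99
f 72 90 91
f 90 70 87
f 91 87 71
f 90 87 91
f 73 96 92
f 96 72 88
f 92 88 65
f 96 88 92



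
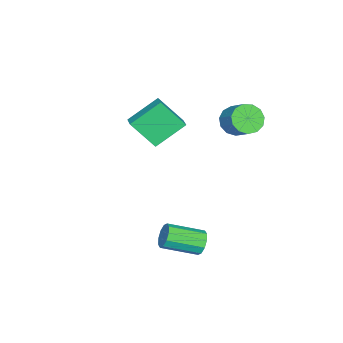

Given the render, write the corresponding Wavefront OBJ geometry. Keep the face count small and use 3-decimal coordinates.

v -2.878 -0.793 -1.669
v -2.684 -2.044 -0.212
v -3.988 0.375 -0.519
v -3.794 -0.876 0.938
v -2.146 -0.364 -1.398
v -1.952 -1.615 0.059
v -3.256 0.804 -0.248
v -3.062 -0.447 1.209
v -2.625 3.55 1.201
v -2.088 3.749 0.545
v -1.399 4.588 1.364
v -1.935 4.39 2.019
v -2.456 4.071 0.525
v -1.767 4.911 1.343
v -2.878 4.229 0.719
v -2.189 5.068 1.537
v -3.22 4.171 1.066
v -2.53 5.01 1.884
v -3.372 3.916 1.456
v -2.683 4.755 2.274
v -3.287 3.545 1.764
v -2.598 4.384 2.583
v -2.992 3.175 1.894
v -2.303 4.015 2.713
v -2.58 2.925 1.804
v -1.891 3.765 2.623
v -2.183 2.874 1.522
v -1.493 3.713 2.341
v -1.925 3.037 1.138
v -1.236 3.876 1.957
v -1.89 3.363 0.774
v -1.201 4.202 1.593
v 2.5 3.741 -3.826
v 2.785 4.107 -3.315
v 3.585 2.544 -2.643
v 3.3 2.179 -3.154
v 2.404 3.97 -3.182
v 3.204 2.407 -2.509
v 2.06 3.745 -3.295
v 2.859 2.182 -2.622
v 1.884 3.519 -3.611
v 2.683 1.956 -2.938
v 1.943 3.378 -4.009
v 2.743 1.815 -3.336
v 2.215 3.376 -4.337
v 3.015 1.813 -3.665
v 2.596 3.513 -4.471
v 3.396 1.95 -3.798
v 2.941 3.738 -4.358
v 3.74 2.175 -3.685
v 3.117 3.964 -4.042
v 3.916 2.401 -3.369
v 3.057 4.105 -3.644
v 3.857 2.542 -2.971
f 2 4 1
f 5 2 1
f 1 4 3
f 3 5 1
f 2 8 4
f 6 2 5
f 6 8 2
f 4 8 3
f 7 5 3
f 3 8 7
f 7 6 5
f 8 6 7
f 10 9 13
f 10 13 11
f 11 13 14
f 11 14 12
f 13 9 15
f 13 15 14
f 14 15 16
f 14 16 12
f 15 9 17
f 15 17 16
f 16 17 18
f 16 18 12
f 17 9 19
f 17 19 18
f 18 19 20
f 18 20 12
f 19 9 21
f 19 21 20
f 20 21 22
f 20 22 12
f 21 9 23
f 21 23 22
f 22 23 24
f 22 24 12
f 23 9 25
f 23 25 24
f 24 25 26
f 24 26 12
f 25 9 27
f 25 27 26
f 26 27 28
f 26 28 12
f 27 9 29
f 27 29 28
f 28 29 30
f 28 30 12
f 29 9 31
f 29 31 30
f 30 31 32
f 30 32 12
f 31 9 10
f 31 10 32
f 32 10 11
f 32 11 12
f 34 33 37
f 34 37 35
f 35 37 38
f 35 38 36
f 37 33 39
f 37 39 38
f 38 39 40
f 38 40 36
f 39 33 41
f 39 41 40
f 40 41 42
f 40 42 36
f 41 33 43
f 41 43 42
f 42 43 44
f 42 44 36
f 43 33 45
f 43 45 44
f 44 45 46
f 44 46 36
f 45 33 47
f 45 47 46
f 46 47 48
f 46 48 36
f 47 33 49
f 47 49 48
f 48 49 50
f 48 50 36
f 49 33 51
f 49 51 50
f 50 51 52
f 50 52 36
f 51 33 53
f 51 53 52
f 52 53 54
f 52 54 36
f 53 33 34
f 53 34 54
f 54 34 35
f 54 35 36



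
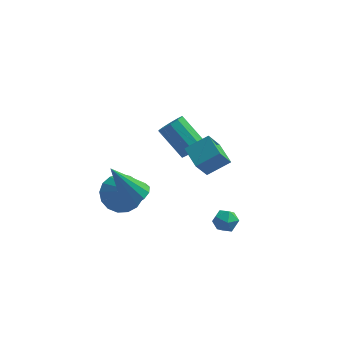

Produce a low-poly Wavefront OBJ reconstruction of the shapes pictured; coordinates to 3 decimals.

v 0.914 -1.521 -0.542
v 1.366 -1.039 -0.717
v 1.714 -2.081 -0.023
v 2.166 -1.599 -0.198
v 1.676 -1.459 0.258
v 1.182 -1.113 -0.063
v 1.898 -2.007 -0.677
v 1.404 -1.661 -0.998
v 1.974 -1.339 -0.8
v 1.837 -1.001 -0.223
v 1.243 -2.119 -0.517
v 1.106 -1.781 0.06
v -0.842 3.393 0.199
v -0.436 3.118 0.752
v -1.711 3.771 2.015
v -2.118 4.047 1.461
v -0.295 3.546 0.673
v -1.571 4.199 1.935
v -0.363 3.915 0.413
v -1.639 4.569 1.675
v -0.614 4.086 0.071
v -1.89 4.739 1.333
v -0.953 3.992 -0.222
v -2.228 4.645 1.04
v -1.249 3.669 -0.355
v -2.524 4.322 0.908
v -1.389 3.241 -0.275
v -2.665 3.894 0.987
v -1.321 2.871 -0.015
v -2.597 3.525 1.247
v -1.07 2.701 0.327
v -2.346 3.354 1.589
v -0.732 2.795 0.62
v -2.007 3.448 1.882
v -3.652 -0.007 -0.623
v -3.216 -0.596 -1.417
v -2.848 -1.013 0.563
v -2.869 -0.221 -1.335
v -2.701 0.202 -1.09
v -2.751 0.577 -0.738
v -3.007 0.818 -0.36
v -3.411 0.871 -0.042
v -3.871 0.722 0.143
v -4.28 0.406 0.153
v -4.545 -0.005 -0.015
v -4.606 -0.416 -0.323
v -4.448 -0.734 -0.699
v -4.108 -0.885 -1.058
v -3.663 -0.835 -1.317
v -2.482 -2.314 1.557
v -1.954 -2.836 1.763
v -3.518 -2.606 3.463
v -1.807 -2.452 1.902
v -1.874 -2.024 1.931
v -2.134 -1.688 1.841
v -2.504 -1.551 1.661
v -2.867 -1.657 1.448
v -3.108 -1.97 1.269
v -3.149 -2.393 1.181
v -2.979 -2.791 1.213
v -2.651 -3.037 1.354
v -2.269 -3.054 1.559
v -0.881 1.123 2.191
v 0.156 1.637 2.867
v -0.47 1.816 1.034
v 0.566 2.33 1.71
v -0.166 0.13 1.85
v 0.87 0.644 2.526
v 0.244 0.823 0.693
v 1.281 1.337 1.369
f 1 12 6
f 1 6 2
f 1 2 8
f 1 8 11
f 1 11 12
f 2 6 10
f 6 12 5
f 12 11 3
f 11 8 7
f 8 2 9
f 4 10 5
f 4 5 3
f 4 3 7
f 4 7 9
f 4 9 10
f 5 10 6
f 3 5 12
f 7 3 11
f 9 7 8
f 10 9 2
f 14 13 17
f 14 17 15
f 15 17 18
f 15 18 16
f 17 13 19
f 17 19 18
f 18 19 20
f 18 20 16
f 19 13 21
f 19 21 20
f 20 21 22
f 20 22 16
f 21 13 23
f 21 23 22
f 22 23 24
f 22 24 16
f 23 13 25
f 23 25 24
f 24 25 26
f 24 26 16
f 25 13 27
f 25 27 26
f 26 27 28
f 26 28 16
f 27 13 29
f 27 29 28
f 28 29 30
f 28 30 16
f 29 13 31
f 29 31 30
f 30 31 32
f 30 32 16
f 31 13 33
f 31 33 32
f 32 33 34
f 32 34 16
f 33 13 14
f 33 14 34
f 34 14 15
f 34 15 16
f 36 35 38
f 36 38 37
f 38 35 39
f 38 39 37
f 39 35 40
f 39 40 37
f 40 35 41
f 40 41 37
f 41 35 42
f 41 42 37
f 42 35 43
f 42 43 37
f 43 35 44
f 43 44 37
f 44 35 45
f 44 45 37
f 45 35 46
f 45 46 37
f 46 35 47
f 46 47 37
f 47 35 48
f 47 48 37
f 48 35 49
f 48 49 37
f 49 35 36
f 49 36 37
f 51 50 53
f 51 53 52
f 53 50 54
f 53 54 52
f 54 50 55
f 54 55 52
f 55 50 56
f 55 56 52
f 56 50 57
f 56 57 52
f 57 50 58
f 57 58 52
f 58 50 59
f 58 59 52
f 59 50 60
f 59 60 52
f 60 50 61
f 60 61 52
f 61 50 62
f 61 62 52
f 62 50 51
f 62 51 52
f 64 66 63
f 67 64 63
f 63 66 65
f 65 67 63
f 64 70 66
f 68 64 67
f 68 70 64
f 66 70 65
f 69 67 65
f 65 70 69
f 69 68 67
f 70 68 69



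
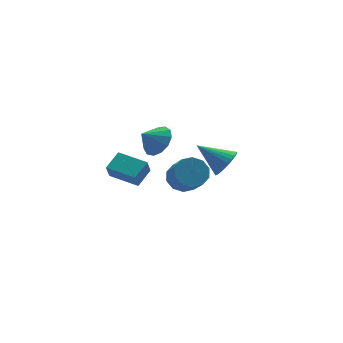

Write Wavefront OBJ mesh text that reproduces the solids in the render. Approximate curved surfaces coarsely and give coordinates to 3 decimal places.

v 0.552 -2.427 -1.307
v 1.526 -2.53 -1.27
v 1.342 -3.816 0.005
v 0.368 -3.713 -0.033
v 1.367 -2.107 -0.867
v 1.183 -3.393 0.408
v 0.896 -1.806 -0.632
v 0.712 -3.092 0.643
v 0.295 -1.743 -0.655
v 0.11 -3.029 0.62
v -0.209 -1.941 -0.927
v -0.393 -3.227 0.348
v -0.422 -2.324 -1.345
v -0.606 -3.61 -0.07
v -0.263 -2.747 -1.748
v -0.447 -4.033 -0.473
v 0.208 -3.048 -1.983
v 0.024 -4.334 -0.708
v 0.81 -3.111 -1.96
v 0.625 -4.397 -0.685
v 1.313 -2.913 -1.688
v 1.129 -4.199 -0.413
v 4.468 -0.15 -2.943
v 5.033 0.634 -3.202
v 3.272 1.09 -1.797
v 4.764 0.637 -3.485
v 4.451 0.519 -3.686
v 4.14 0.3 -3.773
v 3.879 0.013 -3.735
v 3.708 -0.3 -3.575
v 3.653 -0.589 -3.32
v 3.722 -0.812 -3.007
v 3.904 -0.934 -2.684
v 4.173 -0.937 -2.401
v 4.486 -0.82 -2.201
v 4.797 -0.6 -2.113
v 5.058 -0.313 -2.152
v 5.229 -0 -2.311
v 5.284 0.289 -2.567
v 5.215 0.512 -2.88
v -2.493 -3.131 -0.52
v -2.818 -3.421 0.402
v -3.42 -1.618 -0.37
v -3.745 -1.909 0.552
v -1.495 -2.571 0.008
v -1.82 -2.862 0.93
v -2.422 -1.059 0.158
v -2.747 -1.349 1.08
v 0.775 0.978 -0.56
v 1.46 0.771 0.236
v -0.175 1.062 0.28
v 1.453 1.37 0.169
v 1.232 1.845 -0.129
v 0.865 2.044 -0.564
v 0.469 1.905 -0.998
v 0.171 1.472 -1.292
v 0.064 0.882 -1.354
v 0.183 0.322 -1.164
v 0.489 -0.029 -0.782
v 0.887 -0.061 -0.329
v 1.248 0.237 0.05
f 2 1 5
f 2 5 3
f 3 5 6
f 3 6 4
f 5 1 7
f 5 7 6
f 6 7 8
f 6 8 4
f 7 1 9
f 7 9 8
f 8 9 10
f 8 10 4
f 9 1 11
f 9 11 10
f 10 11 12
f 10 12 4
f 11 1 13
f 11 13 12
f 12 13 14
f 12 14 4
f 13 1 15
f 13 15 14
f 14 15 16
f 14 16 4
f 15 1 17
f 15 17 16
f 16 17 18
f 16 18 4
f 17 1 19
f 17 19 18
f 18 19 20
f 18 20 4
f 19 1 21
f 19 21 20
f 20 21 22
f 20 22 4
f 21 1 2
f 21 2 22
f 22 2 3
f 22 3 4
f 24 23 26
f 24 26 25
f 26 23 27
f 26 27 25
f 27 23 28
f 27 28 25
f 28 23 29
f 28 29 25
f 29 23 30
f 29 30 25
f 30 23 31
f 30 31 25
f 31 23 32
f 31 32 25
f 32 23 33
f 32 33 25
f 33 23 34
f 33 34 25
f 34 23 35
f 34 35 25
f 35 23 36
f 35 36 25
f 36 23 37
f 36 37 25
f 37 23 38
f 37 38 25
f 38 23 39
f 38 39 25
f 39 23 40
f 39 40 25
f 40 23 24
f 40 24 25
f 42 44 41
f 45 42 41
f 41 44 43
f 43 45 41
f 42 48 44
f 46 42 45
f 46 48 42
f 44 48 43
f 47 45 43
f 43 48 47
f 47 46 45
f 48 46 47
f 50 49 52
f 50 52 51
f 52 49 53
f 52 53 51
f 53 49 54
f 53 54 51
f 54 49 55
f 54 55 51
f 55 49 56
f 55 56 51
f 56 49 57
f 56 57 51
f 57 49 58
f 57 58 51
f 58 49 59
f 58 59 51
f 59 49 60
f 59 60 51
f 60 49 61
f 60 61 51
f 61 49 50
f 61 50 51



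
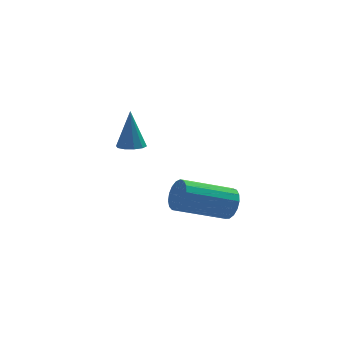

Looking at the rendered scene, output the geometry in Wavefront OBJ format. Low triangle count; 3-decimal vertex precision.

v 0.287 -3.083 -2.303
v 0.59 -3.326 -1.697
v -1.383 -3.781 -0.891
v -1.687 -3.537 -1.497
v 0.539 -2.991 -1.635
v -1.435 -3.446 -0.829
v 0.429 -2.677 -1.725
v -1.544 -3.132 -0.919
v 0.288 -2.456 -1.948
v -1.686 -2.911 -1.142
v 0.145 -2.379 -2.253
v -1.828 -2.833 -1.447
v 0.036 -2.462 -2.568
v -1.938 -2.917 -1.762
v -0.016 -2.688 -2.823
v -1.99 -3.143 -2.017
v 0.001 -3.005 -2.959
v -1.973 -3.459 -2.153
v 0.084 -3.339 -2.945
v -1.89 -3.793 -2.139
v 0.213 -3.614 -2.783
v -1.761 -4.069 -1.977
v 0.36 -3.768 -2.512
v -1.614 -4.222 -1.705
v 0.489 -3.765 -2.192
v -1.485 -4.219 -1.386
v 0.572 -3.605 -1.898
v -1.401 -4.06 -1.092
v -3.112 1.485 -1.531
v -2.698 1.061 -1.437
v -3.128 1.855 0.211
v -2.522 1.38 -1.503
v -2.571 1.74 -1.58
v -2.827 2.002 -1.638
v -3.191 2.067 -1.655
v -3.526 1.91 -1.624
v -3.702 1.59 -1.558
v -3.653 1.231 -1.481
v -3.397 0.968 -1.423
v -3.033 0.904 -1.406
f 2 1 5
f 2 5 3
f 3 5 6
f 3 6 4
f 5 1 7
f 5 7 6
f 6 7 8
f 6 8 4
f 7 1 9
f 7 9 8
f 8 9 10
f 8 10 4
f 9 1 11
f 9 11 10
f 10 11 12
f 10 12 4
f 11 1 13
f 11 13 12
f 12 13 14
f 12 14 4
f 13 1 15
f 13 15 14
f 14 15 16
f 14 16 4
f 15 1 17
f 15 17 16
f 16 17 18
f 16 18 4
f 17 1 19
f 17 19 18
f 18 19 20
f 18 20 4
f 19 1 21
f 19 21 20
f 20 21 22
f 20 22 4
f 21 1 23
f 21 23 22
f 22 23 24
f 22 24 4
f 23 1 25
f 23 25 24
f 24 25 26
f 24 26 4
f 25 1 27
f 25 27 26
f 26 27 28
f 26 28 4
f 27 1 2
f 27 2 28
f 28 2 3
f 28 3 4
f 30 29 32
f 30 32 31
f 32 29 33
f 32 33 31
f 33 29 34
f 33 34 31
f 34 29 35
f 34 35 31
f 35 29 36
f 35 36 31
f 36 29 37
f 36 37 31
f 37 29 38
f 37 38 31
f 38 29 39
f 38 39 31
f 39 29 40
f 39 40 31
f 40 29 30
f 40 30 31



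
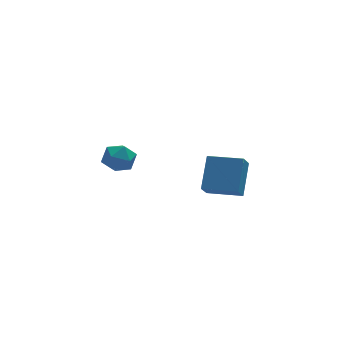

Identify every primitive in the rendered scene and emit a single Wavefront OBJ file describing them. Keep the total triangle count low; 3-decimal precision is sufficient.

v 1.895 -2.384 -1.738
v 2.46 -1.276 -0.507
v 2.302 -1.806 -2.446
v 2.867 -0.698 -1.214
v 3.253 -3.202 -1.626
v 3.818 -2.094 -0.394
v 3.66 -2.624 -2.333
v 4.225 -1.516 -1.102
v 0.175 3.759 -3.475
v 0.53 3.253 -2.874
v -1.09 3.287 -3.126
v -0.735 2.781 -2.525
v -0.733 3.637 -2.423
v 0.049 3.929 -2.639
v -0.609 2.611 -3.361
v 0.173 2.903 -3.577
v 0.045 2.543 -2.804
v -0.031 3.177 -2.224
v -0.529 3.363 -3.776
v -0.605 3.997 -3.196
f 2 4 1
f 5 2 1
f 1 4 3
f 3 5 1
f 2 8 4
f 6 2 5
f 6 8 2
f 4 8 3
f 7 5 3
f 3 8 7
f 7 6 5
f 8 6 7
f 9 20 14
f 9 14 10
f 9 10 16
f 9 16 19
f 9 19 20
f 10 14 18
f 14 20 13
f 20 19 11
f 19 16 15
f 16 10 17
f 12 18 13
f 12 13 11
f 12 11 15
f 12 15 17
f 12 17 18
f 13 18 14
f 11 13 20
f 15 11 19
f 17 15 16
f 18 17 10



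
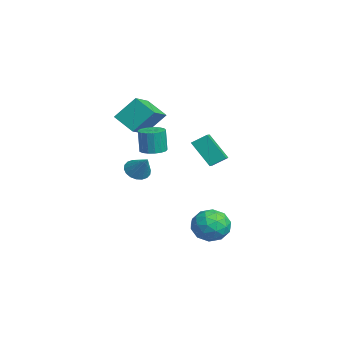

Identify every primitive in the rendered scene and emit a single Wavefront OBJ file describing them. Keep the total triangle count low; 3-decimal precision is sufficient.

v 0.524 -2.779 1.716
v 1.246 -3.167 1.718
v 1.199 -3.248 3.285
v 0.476 -2.861 3.284
v 1.343 -2.787 1.741
v 1.296 -2.868 3.308
v 1.252 -2.406 1.758
v 1.205 -2.487 3.325
v 0.994 -2.11 1.765
v 0.947 -2.191 3.333
v 0.629 -1.967 1.762
v 0.582 -2.049 3.329
v 0.239 -2.011 1.748
v 0.192 -2.092 3.315
v -0.086 -2.23 1.727
v -0.133 -2.312 3.294
v -0.271 -2.576 1.703
v -0.318 -2.657 3.27
v -0.274 -2.968 1.683
v -0.321 -3.049 3.25
v -0.094 -3.316 1.67
v -0.141 -3.398 3.237
v 0.227 -3.542 1.668
v 0.18 -3.624 3.235
v 0.616 -3.593 1.677
v 0.569 -3.675 3.244
v 0.984 -3.458 1.695
v 0.937 -3.539 3.262
v -2.532 0.098 1.169
v -2.401 1.047 1.805
v -1.66 1.088 -0.491
v -1.529 2.037 0.145
v -1.691 -0.197 1.435
v -1.56 0.752 2.071
v -0.819 0.793 -0.225
v -0.688 1.742 0.411
v -4.266 -3.703 2.714
v -4.182 -2.413 4.188
v -3.259 -2.729 1.805
v -3.175 -1.439 3.278
v -2.665 -4.661 3.462
v -2.581 -3.371 4.935
v -1.658 -3.687 2.552
v -1.574 -2.397 4.026
v -3.322 -3.195 -1.187
v -2.741 -2.993 -1.803
v -2.198 -2.725 0.027
v -2.934 -2.66 -1.753
v -3.203 -2.434 -1.592
v -3.496 -2.358 -1.35
v -3.754 -2.448 -1.076
v -3.927 -2.686 -0.824
v -3.98 -3.025 -0.644
v -3.903 -3.397 -0.572
v -3.71 -3.729 -0.621
v -3.441 -3.956 -0.783
v -3.148 -4.032 -1.024
v -2.89 -3.942 -1.298
v -2.717 -3.704 -1.55
v -2.664 -3.365 -1.73
v 1.792 0.918 -3.013
v 2.395 1.456 -3.981
v 2.565 -0.896 -3.539
v 3.168 -0.358 -4.507
v 3.528 -0.11 -3.324
v 3.05 1.012 -2.998
v 1.91 -0.452 -4.522
v 1.432 0.67 -4.196
v 2.469 0.61 -4.914
v 3.468 0.821 -4.173
v 1.492 -0.261 -3.347
v 2.491 -0.05 -2.606
v 2.026 1.347 -3.451
v 2.934 -0.787 -4.069
v 3.146 -0.641 -3.374
v 3.5 -0.324 -3.943
v 2.41 1.085 -2.873
v 2.765 1.401 -3.442
v 3.431 0.481 -3.056
v 2.195 -0.841 -4.078
v 2.55 -0.525 -4.647
v 1.46 0.884 -3.577
v 1.814 1.201 -4.146
v 1.529 0.079 -4.464
v 2.424 1.165 -4.568
v 2.878 0.099 -4.877
v 2.138 0.044 -4.886
v 1.858 0.703 -4.695
v 3.011 1.289 -4.133
v 3.466 0.223 -4.442
v 3.677 0.369 -3.746
v 3.396 1.028 -3.555
v 3.054 0.792 -4.681
v 1.494 0.337 -3.078
v 1.949 -0.729 -3.387
v 1.564 -0.468 -3.965
v 1.283 0.191 -3.774
v 2.082 0.461 -2.643
v 2.536 -0.605 -2.952
v 3.102 -0.143 -2.825
v 2.822 0.516 -2.634
v 1.906 -0.232 -2.839
f 2 1 5
f 2 5 3
f 3 5 6
f 3 6 4
f 5 1 7
f 5 7 6
f 6 7 8
f 6 8 4
f 7 1 9
f 7 9 8
f 8 9 10
f 8 10 4
f 9 1 11
f 9 11 10
f 10 11 12
f 10 12 4
f 11 1 13
f 11 13 12
f 12 13 14
f 12 14 4
f 13 1 15
f 13 15 14
f 14 15 16
f 14 16 4
f 15 1 17
f 15 17 16
f 16 17 18
f 16 18 4
f 17 1 19
f 17 19 18
f 18 19 20
f 18 20 4
f 19 1 21
f 19 21 20
f 20 21 22
f 20 22 4
f 21 1 23
f 21 23 22
f 22 23 24
f 22 24 4
f 23 1 25
f 23 25 24
f 24 25 26
f 24 26 4
f 25 1 27
f 25 27 26
f 26 27 28
f 26 28 4
f 27 1 2
f 27 2 28
f 28 2 3
f 28 3 4
f 30 32 29
f 33 30 29
f 29 32 31
f 31 33 29
f 30 36 32
f 34 30 33
f 34 36 30
f 32 36 31
f 35 33 31
f 31 36 35
f 35 34 33
f 36 34 35
f 38 40 37
f 41 38 37
f 37 40 39
f 39 41 37
f 38 44 40
f 42 38 41
f 42 44 38
f 40 44 39
f 43 41 39
f 39 44 43
f 43 42 41
f 44 42 43
f 46 45 48
f 46 48 47
f 48 45 49
f 48 49 47
f 49 45 50
f 49 50 47
f 50 45 51
f 50 51 47
f 51 45 52
f 51 52 47
f 52 45 53
f 52 53 47
f 53 45 54
f 53 54 47
f 54 45 55
f 54 55 47
f 55 45 56
f 55 56 47
f 56 45 57
f 56 57 47
f 57 45 58
f 57 58 47
f 58 45 59
f 58 59 47
f 59 45 60
f 59 60 47
f 60 45 46
f 60 46 47
f 61 98 77
f 98 72 101
f 77 101 66
f 98 101 77
f 61 77 73
f 77 66 78
f 73 78 62
f 77 78 73
f 61 73 82
f 73 62 83
f 82 83 68
f 73 83 82
f 61 82 94
f 82 68 97
f 94 97 71
f 82 97 94
f 61 94 98
f 94 71 102
f 98 102 72
f 94 102 98
f 62 78 89
f 78 66 92
f 89 92 70
f 78 92 89
f 66 101 79
f 101 72 100
f 79 100 65
f 101 100 79
f 72 102 99
f 102 71 95
f 99 95 63
f 102 95 99
f 71 97 96
f 97 68 84
f 96 84 67
f 97 84 96
f 68 83 88
f 83 62 85
f 88 85 69
f 83 85 88
f 64 90 76
f 90 70 91
f 76 91 65
f 90 91 76
f 64 76 74
f 76 65 75
f 74 75 63
f 76 75 74
f 64 74 81
f 74 63 80
f 81 80 67
f 74 80 81
f 64 81 86
f 81 67 87
f 86 87 69
f 81 87 86
f 64 86 90
f 86 69 93
f 90 93 70
f 86 93 90
f 65 91 79
f 91 70 92
f 79 92 66
f 91 92 79
f 63 75 99
f 75 65 100
f 99 100 72
f 75 100 99
f 67 80 96
f 80 63 95
f 96 95 71
f 80 95 96
f 69 87 88
f 87 67 84
f 88 84 68
f 87 84 88
f 70 93 89
f 93 69 85
f 89 85 62
f 93 85 89



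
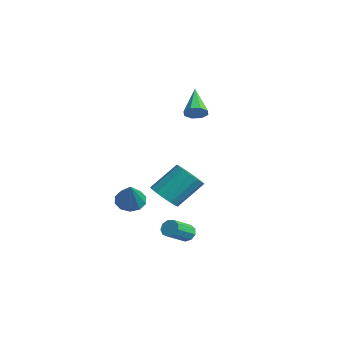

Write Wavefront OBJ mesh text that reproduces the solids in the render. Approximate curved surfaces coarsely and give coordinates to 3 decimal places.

v -1.549 -3.724 -3.233
v -1.091 -3.047 -3.43
v -0.251 -4.176 -1.767
v -1.443 -2.906 -3.075
v -1.835 -3.077 -2.781
v -2.118 -3.495 -2.659
v -2.183 -4 -2.757
v -2.007 -4.4 -3.037
v -1.655 -4.542 -3.392
v -1.263 -4.371 -3.686
v -0.98 -3.953 -3.807
v -0.915 -3.447 -3.709
v -0.989 -2.092 -3.029
v -0.164 -2.455 -2.73
v -0.065 -1.032 -1.272
v -0.891 -0.668 -1.571
v -0.041 -2.119 -3.067
v 0.058 -0.696 -1.609
v -0.171 -1.775 -3.394
v -0.072 -0.352 -1.935
v -0.521 -1.516 -3.622
v -0.422 -0.093 -2.164
v -0.996 -1.411 -3.692
v -0.898 0.012 -2.234
v -1.47 -1.489 -3.585
v -1.371 -0.066 -2.126
v -1.815 -1.728 -3.328
v -1.716 -0.305 -1.87
v -1.938 -2.064 -2.991
v -1.839 -0.641 -1.533
v -1.808 -2.408 -2.665
v -1.709 -0.985 -1.206
v -1.458 -2.667 -2.436
v -1.359 -1.244 -0.978
v -0.982 -2.772 -2.366
v -0.884 -1.349 -0.908
v -0.509 -2.694 -2.474
v -0.41 -1.271 -1.015
v -1.027 -0.32 2.663
v -0.571 -0.26 3.15
v -2.433 0.18 3.917
v -0.643 0.178 2.895
v -0.94 0.325 2.503
v -1.287 0.095 2.205
v -1.482 -0.379 2.175
v -1.41 -0.817 2.431
v -1.113 -0.965 2.822
v -0.766 -0.734 3.12
v 2.967 -2.378 -4.06
v 3.212 -2.55 -4.521
v 3.777 -3.675 -3.802
v 3.533 -3.502 -3.34
v 3.44 -2.316 -4.335
v 4.005 -3.441 -3.615
v 3.447 -2.111 -4.02
v 4.012 -3.236 -3.3
v 3.229 -2.031 -3.723
v 3.795 -3.155 -3.004
v 2.89 -2.112 -3.584
v 3.455 -3.237 -2.865
v 2.586 -2.318 -3.668
v 3.151 -3.443 -2.948
v 2.461 -2.552 -3.935
v 3.026 -3.677 -3.215
v 2.573 -2.704 -4.26
v 3.138 -3.829 -3.541
v 2.869 -2.703 -4.492
v 3.435 -3.828 -3.772
f 2 1 4
f 2 4 3
f 4 1 5
f 4 5 3
f 5 1 6
f 5 6 3
f 6 1 7
f 6 7 3
f 7 1 8
f 7 8 3
f 8 1 9
f 8 9 3
f 9 1 10
f 9 10 3
f 10 1 11
f 10 11 3
f 11 1 12
f 11 12 3
f 12 1 2
f 12 2 3
f 14 13 17
f 14 17 15
f 15 17 18
f 15 18 16
f 17 13 19
f 17 19 18
f 18 19 20
f 18 20 16
f 19 13 21
f 19 21 20
f 20 21 22
f 20 22 16
f 21 13 23
f 21 23 22
f 22 23 24
f 22 24 16
f 23 13 25
f 23 25 24
f 24 25 26
f 24 26 16
f 25 13 27
f 25 27 26
f 26 27 28
f 26 28 16
f 27 13 29
f 27 29 28
f 28 29 30
f 28 30 16
f 29 13 31
f 29 31 30
f 30 31 32
f 30 32 16
f 31 13 33
f 31 33 32
f 32 33 34
f 32 34 16
f 33 13 35
f 33 35 34
f 34 35 36
f 34 36 16
f 35 13 37
f 35 37 36
f 36 37 38
f 36 38 16
f 37 13 14
f 37 14 38
f 38 14 15
f 38 15 16
f 40 39 42
f 40 42 41
f 42 39 43
f 42 43 41
f 43 39 44
f 43 44 41
f 44 39 45
f 44 45 41
f 45 39 46
f 45 46 41
f 46 39 47
f 46 47 41
f 47 39 48
f 47 48 41
f 48 39 40
f 48 40 41
f 50 49 53
f 50 53 51
f 51 53 54
f 51 54 52
f 53 49 55
f 53 55 54
f 54 55 56
f 54 56 52
f 55 49 57
f 55 57 56
f 56 57 58
f 56 58 52
f 57 49 59
f 57 59 58
f 58 59 60
f 58 60 52
f 59 49 61
f 59 61 60
f 60 61 62
f 60 62 52
f 61 49 63
f 61 63 62
f 62 63 64
f 62 64 52
f 63 49 65
f 63 65 64
f 64 65 66
f 64 66 52
f 65 49 67
f 65 67 66
f 66 67 68
f 66 68 52
f 67 49 50
f 67 50 68
f 68 50 51
f 68 51 52



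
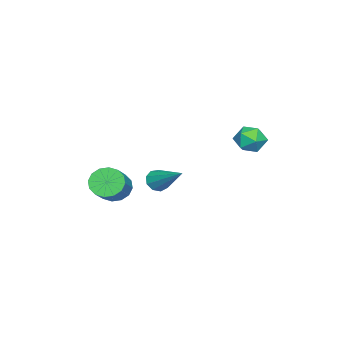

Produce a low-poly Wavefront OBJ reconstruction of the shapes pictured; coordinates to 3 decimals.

v -1.939 3.497 1.323
v -1.649 3.933 1.794
v -1.351 2.627 1.766
v -1.061 3.063 2.237
v -1.746 2.906 2.278
v -2.11 3.444 2.004
v -0.89 3.116 1.556
v -1.254 3.654 1.282
v -1 3.698 1.938
v -1.529 3.568 2.384
v -1.471 2.992 1.176
v -2 2.862 1.622
v 0.853 0.514 0.111
v 1.284 0.493 -0.181
v 1.567 1.806 1.069
v 1.053 0.724 -0.321
v 0.729 0.857 -0.259
v 0.463 0.83 -0.025
v 0.38 0.654 0.274
v 0.519 0.413 0.496
v 0.814 0.219 0.537
v 1.128 0.163 0.38
v 1.313 0.271 0.096
v 0 -1.67 -1.036
v 0.408 -1.586 -1.623
v 1.508 -1.386 -0.831
v 1.1 -1.47 -0.244
v 0.286 -1.244 -1.541
v 1.386 -1.044 -0.749
v 0.088 -1.016 -1.323
v 1.188 -0.816 -0.531
v -0.134 -0.963 -1.029
v 0.966 -0.763 -0.236
v -0.32 -1.099 -0.736
v 0.78 -0.899 0.056
v -0.42 -1.389 -0.524
v 0.679 -1.189 0.269
v -0.408 -1.754 -0.449
v 0.692 -1.554 0.343
v -0.286 -2.096 -0.531
v 0.814 -1.896 0.261
v -0.088 -2.324 -0.749
v 1.012 -2.124 0.043
v 0.134 -2.377 -1.044
v 1.234 -2.177 -0.251
v 0.32 -2.241 -1.336
v 1.42 -2.041 -0.544
v 0.421 -1.951 -1.549
v 1.52 -1.751 -0.756
f 1 12 6
f 1 6 2
f 1 2 8
f 1 8 11
f 1 11 12
f 2 6 10
f 6 12 5
f 12 11 3
f 11 8 7
f 8 2 9
f 4 10 5
f 4 5 3
f 4 3 7
f 4 7 9
f 4 9 10
f 5 10 6
f 3 5 12
f 7 3 11
f 9 7 8
f 10 9 2
f 14 13 16
f 14 16 15
f 16 13 17
f 16 17 15
f 17 13 18
f 17 18 15
f 18 13 19
f 18 19 15
f 19 13 20
f 19 20 15
f 20 13 21
f 20 21 15
f 21 13 22
f 21 22 15
f 22 13 23
f 22 23 15
f 23 13 14
f 23 14 15
f 25 24 28
f 25 28 26
f 26 28 29
f 26 29 27
f 28 24 30
f 28 30 29
f 29 30 31
f 29 31 27
f 30 24 32
f 30 32 31
f 31 32 33
f 31 33 27
f 32 24 34
f 32 34 33
f 33 34 35
f 33 35 27
f 34 24 36
f 34 36 35
f 35 36 37
f 35 37 27
f 36 24 38
f 36 38 37
f 37 38 39
f 37 39 27
f 38 24 40
f 38 40 39
f 39 40 41
f 39 41 27
f 40 24 42
f 40 42 41
f 41 42 43
f 41 43 27
f 42 24 44
f 42 44 43
f 43 44 45
f 43 45 27
f 44 24 46
f 44 46 45
f 45 46 47
f 45 47 27
f 46 24 48
f 46 48 47
f 47 48 49
f 47 49 27
f 48 24 25
f 48 25 49
f 49 25 26
f 49 26 27



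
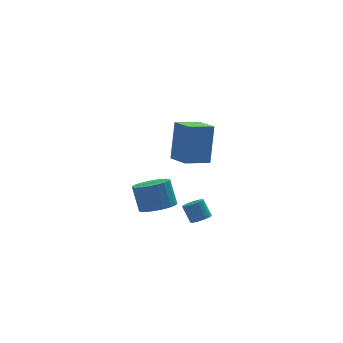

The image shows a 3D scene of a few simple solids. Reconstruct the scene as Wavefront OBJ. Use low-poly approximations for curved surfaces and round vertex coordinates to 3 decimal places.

v 0.719 -2.041 -4.161
v 1.231 -2.066 -3.993
v 0.974 -1.584 -3.132
v 0.461 -1.559 -3.299
v 1.231 -1.883 -4.096
v 0.974 -1.4 -3.235
v 1.152 -1.723 -4.209
v 0.895 -1.241 -3.348
v 1.008 -1.612 -4.315
v 0.75 -1.129 -3.454
v 0.819 -1.566 -4.397
v 0.562 -1.084 -3.536
v 0.615 -1.593 -4.443
v 0.358 -1.11 -3.582
v 0.427 -1.687 -4.446
v 0.17 -1.205 -3.585
v 0.283 -1.836 -4.406
v 0.026 -1.354 -3.544
v 0.206 -2.016 -4.328
v -0.051 -1.534 -3.467
v 0.206 -2.2 -4.225
v -0.051 -1.717 -3.364
v 0.285 -2.359 -4.112
v 0.028 -1.877 -3.251
v 0.43 -2.471 -4.006
v 0.172 -1.988 -3.145
v 0.618 -2.516 -3.924
v 0.361 -2.034 -3.063
v 0.822 -2.49 -3.878
v 0.565 -2.007 -3.017
v 1.01 -2.395 -3.875
v 0.753 -1.913 -3.014
v 1.154 -2.246 -3.916
v 0.897 -1.764 -3.054
v -0.803 -4.357 1.324
v -0.42 -3.733 3.271
v -1.095 -3.116 0.983
v -0.712 -2.492 2.93
v 0.452 -4.148 1.01
v 0.835 -3.524 2.957
v 0.16 -2.907 0.669
v 0.543 -2.283 2.616
v -0.888 -0.341 -4.106
v -0.442 -1.068 -3.712
v -0.606 -0.447 -2.379
v -1.052 0.281 -2.774
v -0.147 -0.824 -3.789
v -0.311 -0.203 -2.456
v 0.021 -0.497 -3.922
v -0.144 0.125 -2.589
v 0.031 -0.142 -4.086
v -0.134 0.48 -2.753
v -0.118 0.178 -4.253
v -0.282 0.8 -2.921
v -0.4 0.409 -4.396
v -0.564 1.03 -3.063
v -0.766 0.509 -4.488
v -0.93 1.131 -3.155
v -1.153 0.463 -4.514
v -1.318 1.085 -3.181
v -1.494 0.278 -4.47
v -1.659 0.9 -3.137
v -1.731 -0.014 -4.363
v -1.896 0.608 -3.03
v -1.822 -0.363 -4.212
v -1.986 0.259 -2.879
v -1.751 -0.708 -4.042
v -1.915 -0.086 -2.709
v -1.531 -0.989 -3.883
v -1.695 -0.368 -2.55
v -1.199 -1.159 -3.763
v -1.364 -0.537 -2.431
v -0.814 -1.187 -3.703
v -0.979 -0.565 -2.37
f 2 1 5
f 2 5 3
f 3 5 6
f 3 6 4
f 5 1 7
f 5 7 6
f 6 7 8
f 6 8 4
f 7 1 9
f 7 9 8
f 8 9 10
f 8 10 4
f 9 1 11
f 9 11 10
f 10 11 12
f 10 12 4
f 11 1 13
f 11 13 12
f 12 13 14
f 12 14 4
f 13 1 15
f 13 15 14
f 14 15 16
f 14 16 4
f 15 1 17
f 15 17 16
f 16 17 18
f 16 18 4
f 17 1 19
f 17 19 18
f 18 19 20
f 18 20 4
f 19 1 21
f 19 21 20
f 20 21 22
f 20 22 4
f 21 1 23
f 21 23 22
f 22 23 24
f 22 24 4
f 23 1 25
f 23 25 24
f 24 25 26
f 24 26 4
f 25 1 27
f 25 27 26
f 26 27 28
f 26 28 4
f 27 1 29
f 27 29 28
f 28 29 30
f 28 30 4
f 29 1 31
f 29 31 30
f 30 31 32
f 30 32 4
f 31 1 33
f 31 33 32
f 32 33 34
f 32 34 4
f 33 1 2
f 33 2 34
f 34 2 3
f 34 3 4
f 36 38 35
f 39 36 35
f 35 38 37
f 37 39 35
f 36 42 38
f 40 36 39
f 40 42 36
f 38 42 37
f 41 39 37
f 37 42 41
f 41 40 39
f 42 40 41
f 44 43 47
f 44 47 45
f 45 47 48
f 45 48 46
f 47 43 49
f 47 49 48
f 48 49 50
f 48 50 46
f 49 43 51
f 49 51 50
f 50 51 52
f 50 52 46
f 51 43 53
f 51 53 52
f 52 53 54
f 52 54 46
f 53 43 55
f 53 55 54
f 54 55 56
f 54 56 46
f 55 43 57
f 55 57 56
f 56 57 58
f 56 58 46
f 57 43 59
f 57 59 58
f 58 59 60
f 58 60 46
f 59 43 61
f 59 61 60
f 60 61 62
f 60 62 46
f 61 43 63
f 61 63 62
f 62 63 64
f 62 64 46
f 63 43 65
f 63 65 64
f 64 65 66
f 64 66 46
f 65 43 67
f 65 67 66
f 66 67 68
f 66 68 46
f 67 43 69
f 67 69 68
f 68 69 70
f 68 70 46
f 69 43 71
f 69 71 70
f 70 71 72
f 70 72 46
f 71 43 73
f 71 73 72
f 72 73 74
f 72 74 46
f 73 43 44
f 73 44 74
f 74 44 45
f 74 45 46



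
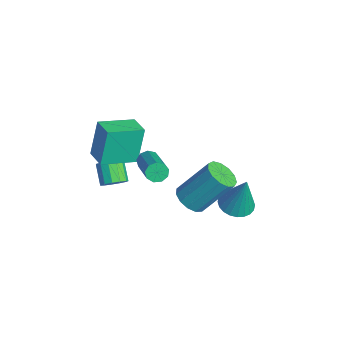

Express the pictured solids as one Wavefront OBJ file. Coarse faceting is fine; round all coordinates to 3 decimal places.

v 1.829 -1.759 1.691
v 2.464 -1.447 1.317
v 2.805 -0.129 2.994
v 2.171 -0.441 3.369
v 2.108 -1.198 1.194
v 2.45 0.12 2.871
v 1.665 -1.127 1.229
v 2.006 0.19 2.906
v 1.273 -1.257 1.41
v 1.615 0.061 3.088
v 1.058 -1.546 1.681
v 1.4 -0.228 3.358
v 1.088 -1.903 1.956
v 1.429 -0.585 3.633
v 1.353 -2.214 2.146
v 1.695 -0.896 3.823
v 1.769 -2.38 2.192
v 2.111 -1.062 3.869
v 2.205 -2.349 2.079
v 2.546 -1.032 3.756
v 2.521 -2.131 1.843
v 2.862 -0.813 3.52
v 2.617 -1.795 1.559
v 2.959 -0.477 3.236
v 0.221 -3.112 3.384
v 0.459 -2.983 2.94
v 2.317 -3.198 3.872
v 2.079 -3.328 4.316
v 0.395 -2.691 3.134
v 2.253 -2.906 4.066
v 0.25 -2.597 3.444
v 2.108 -2.812 4.377
v 0.092 -2.744 3.727
v 1.95 -2.959 4.659
v -0.007 -3.063 3.849
v 1.851 -3.278 4.781
v 0.002 -3.405 3.753
v 1.86 -3.621 4.686
v 0.113 -3.611 3.485
v 1.971 -3.826 4.417
v 0.274 -3.583 3.169
v 2.132 -3.798 4.102
v 0.411 -3.335 2.954
v 2.269 -3.55 3.886
v -3.133 -3.677 -1.189
v -2.732 -3.881 -0.706
v -3.606 -3.806 0.052
v -4.007 -3.603 -0.431
v -2.706 -3.51 -0.714
v -3.581 -3.435 0.044
v -2.817 -3.192 -0.872
v -3.691 -3.117 -0.114
v -3.027 -3.028 -1.131
v -3.902 -2.954 -0.373
v -3.271 -3.071 -1.409
v -4.146 -2.996 -0.651
v -3.471 -3.306 -1.616
v -4.346 -3.231 -0.858
v -3.564 -3.658 -1.688
v -4.439 -3.584 -0.93
v -3.519 -4.017 -1.602
v -4.394 -3.943 -0.844
v -3.352 -4.268 -1.384
v -4.227 -4.194 -0.626
v -3.115 -4.332 -1.105
v -3.99 -4.257 -0.347
v -2.884 -4.187 -0.852
v -3.759 -4.113 -0.094
v -3.181 -4.729 1.317
v -3.511 -4.262 3.181
v -3.31 -2.964 0.852
v -3.64 -2.497 2.716
v -2.06 -4.603 1.484
v -2.39 -4.136 3.348
v -2.189 -2.838 1.019
v -2.519 -2.371 2.883
v 0.593 0.853 -0.65
v 1.315 1.233 -0.886
v 1.087 1.127 1.31
v 1.108 1.492 -0.87
v 0.822 1.653 -0.82
v 0.502 1.693 -0.745
v 0.195 1.604 -0.655
v -0.051 1.401 -0.564
v -0.199 1.115 -0.487
v -0.227 0.788 -0.434
v -0.13 0.472 -0.414
v 0.077 0.213 -0.43
v 0.363 0.052 -0.48
v 0.683 0.013 -0.555
v 0.99 0.101 -0.645
v 1.236 0.304 -0.736
v 1.385 0.591 -0.813
v 1.412 0.917 -0.866
f 2 1 5
f 2 5 3
f 3 5 6
f 3 6 4
f 5 1 7
f 5 7 6
f 6 7 8
f 6 8 4
f 7 1 9
f 7 9 8
f 8 9 10
f 8 10 4
f 9 1 11
f 9 11 10
f 10 11 12
f 10 12 4
f 11 1 13
f 11 13 12
f 12 13 14
f 12 14 4
f 13 1 15
f 13 15 14
f 14 15 16
f 14 16 4
f 15 1 17
f 15 17 16
f 16 17 18
f 16 18 4
f 17 1 19
f 17 19 18
f 18 19 20
f 18 20 4
f 19 1 21
f 19 21 20
f 20 21 22
f 20 22 4
f 21 1 23
f 21 23 22
f 22 23 24
f 22 24 4
f 23 1 2
f 23 2 24
f 24 2 3
f 24 3 4
f 26 25 29
f 26 29 27
f 27 29 30
f 27 30 28
f 29 25 31
f 29 31 30
f 30 31 32
f 30 32 28
f 31 25 33
f 31 33 32
f 32 33 34
f 32 34 28
f 33 25 35
f 33 35 34
f 34 35 36
f 34 36 28
f 35 25 37
f 35 37 36
f 36 37 38
f 36 38 28
f 37 25 39
f 37 39 38
f 38 39 40
f 38 40 28
f 39 25 41
f 39 41 40
f 40 41 42
f 40 42 28
f 41 25 43
f 41 43 42
f 42 43 44
f 42 44 28
f 43 25 26
f 43 26 44
f 44 26 27
f 44 27 28
f 46 45 49
f 46 49 47
f 47 49 50
f 47 50 48
f 49 45 51
f 49 51 50
f 50 51 52
f 50 52 48
f 51 45 53
f 51 53 52
f 52 53 54
f 52 54 48
f 53 45 55
f 53 55 54
f 54 55 56
f 54 56 48
f 55 45 57
f 55 57 56
f 56 57 58
f 56 58 48
f 57 45 59
f 57 59 58
f 58 59 60
f 58 60 48
f 59 45 61
f 59 61 60
f 60 61 62
f 60 62 48
f 61 45 63
f 61 63 62
f 62 63 64
f 62 64 48
f 63 45 65
f 63 65 64
f 64 65 66
f 64 66 48
f 65 45 67
f 65 67 66
f 66 67 68
f 66 68 48
f 67 45 46
f 67 46 68
f 68 46 47
f 68 47 48
f 70 72 69
f 73 70 69
f 69 72 71
f 71 73 69
f 70 76 72
f 74 70 73
f 74 76 70
f 72 76 71
f 75 73 71
f 71 76 75
f 75 74 73
f 76 74 75
f 78 77 80
f 78 80 79
f 80 77 81
f 80 81 79
f 81 77 82
f 81 82 79
f 82 77 83
f 82 83 79
f 83 77 84
f 83 84 79
f 84 77 85
f 84 85 79
f 85 77 86
f 85 86 79
f 86 77 87
f 86 87 79
f 87 77 88
f 87 88 79
f 88 77 89
f 88 89 79
f 89 77 90
f 89 90 79
f 90 77 91
f 90 91 79
f 91 77 92
f 91 92 79
f 92 77 93
f 92 93 79
f 93 77 94
f 93 94 79
f 94 77 78
f 94 78 79



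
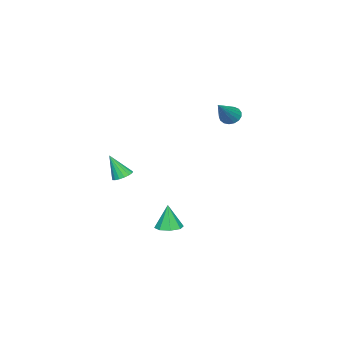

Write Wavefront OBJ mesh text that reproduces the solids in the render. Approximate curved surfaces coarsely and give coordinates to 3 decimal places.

v 3.729 -1.964 -0.417
v 4.116 -2.237 -0.605
v 3.911 -2.516 0.757
v 4.223 -2.032 -0.526
v 4.216 -1.812 -0.421
v 4.098 -1.626 -0.315
v 3.895 -1.518 -0.233
v 3.655 -1.512 -0.192
v 3.431 -1.609 -0.204
v 3.276 -1.787 -0.264
v 3.224 -2.006 -0.359
v 3.289 -2.215 -0.467
v 3.454 -2.367 -0.564
v 3.682 -2.426 -0.627
v 3.921 -2.379 -0.642
v 1.807 -0.733 -4.066
v 2.457 -0.839 -4.029
v 1.713 -0.847 -2.754
v 2.339 -0.349 -3.995
v 1.909 -0.084 -4.002
v 1.419 -0.199 -4.047
v 1.156 -0.627 -4.103
v 1.274 -1.117 -4.137
v 1.704 -1.382 -4.13
v 2.194 -1.267 -4.085
v -0.975 0.843 2.251
v -0.65 0.953 1.834
v 0.375 0.937 3.329
v -0.73 1.186 1.914
v -0.866 1.34 2.071
v -1.027 1.38 2.269
v -1.176 1.297 2.463
v -1.279 1.11 2.609
v -1.313 0.862 2.672
v -1.269 0.609 2.64
v -1.158 0.41 2.518
v -1.005 0.31 2.335
v -0.845 0.332 2.133
v -0.715 0.471 1.958
v -0.645 0.695 1.85
f 2 1 4
f 2 4 3
f 4 1 5
f 4 5 3
f 5 1 6
f 5 6 3
f 6 1 7
f 6 7 3
f 7 1 8
f 7 8 3
f 8 1 9
f 8 9 3
f 9 1 10
f 9 10 3
f 10 1 11
f 10 11 3
f 11 1 12
f 11 12 3
f 12 1 13
f 12 13 3
f 13 1 14
f 13 14 3
f 14 1 15
f 14 15 3
f 15 1 2
f 15 2 3
f 17 16 19
f 17 19 18
f 19 16 20
f 19 20 18
f 20 16 21
f 20 21 18
f 21 16 22
f 21 22 18
f 22 16 23
f 22 23 18
f 23 16 24
f 23 24 18
f 24 16 25
f 24 25 18
f 25 16 17
f 25 17 18
f 27 26 29
f 27 29 28
f 29 26 30
f 29 30 28
f 30 26 31
f 30 31 28
f 31 26 32
f 31 32 28
f 32 26 33
f 32 33 28
f 33 26 34
f 33 34 28
f 34 26 35
f 34 35 28
f 35 26 36
f 35 36 28
f 36 26 37
f 36 37 28
f 37 26 38
f 37 38 28
f 38 26 39
f 38 39 28
f 39 26 40
f 39 40 28
f 40 26 27
f 40 27 28

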